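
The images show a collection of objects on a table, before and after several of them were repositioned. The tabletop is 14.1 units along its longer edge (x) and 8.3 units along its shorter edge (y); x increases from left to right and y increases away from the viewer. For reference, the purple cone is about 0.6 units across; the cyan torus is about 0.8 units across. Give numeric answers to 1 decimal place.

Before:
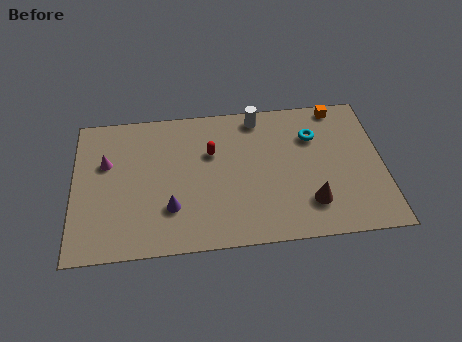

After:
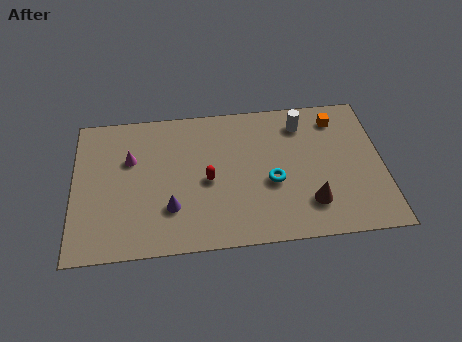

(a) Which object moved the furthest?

the cyan torus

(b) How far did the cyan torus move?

3.2

The cyan torus moved from about (11.0, 5.9) to (9.0, 3.4), a distance of √(2.0² + 2.5²) ≈ 3.2.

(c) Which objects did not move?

the purple cone and the brown cone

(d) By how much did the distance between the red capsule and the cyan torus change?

-1.8

They were about 4.7 units apart before and 2.9 after — 1.8 units closer together.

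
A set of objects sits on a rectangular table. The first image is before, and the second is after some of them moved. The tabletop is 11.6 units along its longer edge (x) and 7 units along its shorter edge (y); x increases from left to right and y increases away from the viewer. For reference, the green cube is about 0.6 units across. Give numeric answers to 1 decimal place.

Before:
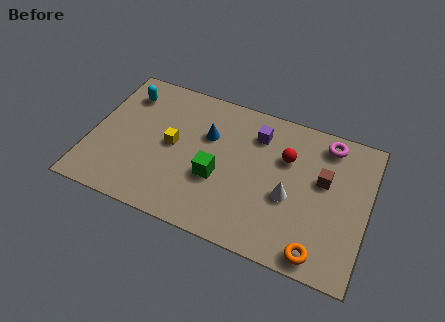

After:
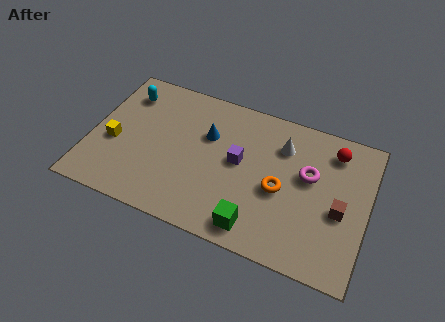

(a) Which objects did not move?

the cyan capsule and the blue cone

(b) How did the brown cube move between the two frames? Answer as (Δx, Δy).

(0.8, -1.2)

From the two frames, the brown cube sits at roughly (9.7, 4.2) before and (10.5, 3.0) after.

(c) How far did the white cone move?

2.4

From (8.4, 2.9) to (7.9, 5.2), the white cone covered √(0.5² + 2.3²) ≈ 2.4 units.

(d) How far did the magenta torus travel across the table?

1.9

The magenta torus moved from about (9.7, 6.0) to (9.1, 4.2), a distance of √(0.6² + 1.8²) ≈ 1.9.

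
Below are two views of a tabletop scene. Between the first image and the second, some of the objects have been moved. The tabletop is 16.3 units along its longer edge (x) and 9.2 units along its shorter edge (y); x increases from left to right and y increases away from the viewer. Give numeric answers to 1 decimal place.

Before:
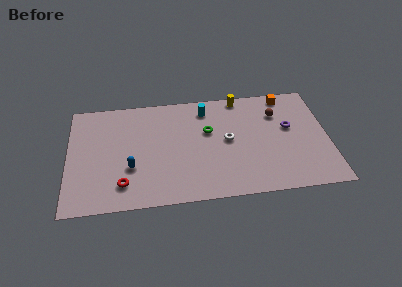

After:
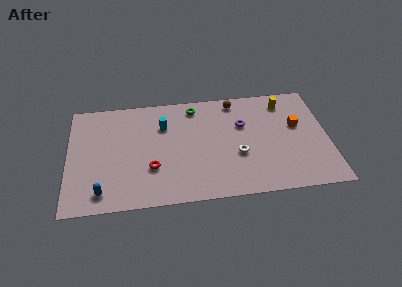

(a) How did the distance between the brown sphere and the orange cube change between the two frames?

+3.0

They were about 1.6 units apart before and 4.6 after — 3.0 units further apart.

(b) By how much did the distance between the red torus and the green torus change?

-1.0

The distance was about 6.6 in the first image and 5.6 in the second, so they moved 1.0 units closer together.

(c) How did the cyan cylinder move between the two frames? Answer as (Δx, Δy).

(-2.7, -1.1)

The cyan cylinder started near (8.7, 7.6) and ended near (6.0, 6.5).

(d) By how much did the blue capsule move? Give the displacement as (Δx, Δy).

(-1.8, -1.8)

From the two frames, the blue capsule sits at roughly (3.9, 3.2) before and (2.1, 1.4) after.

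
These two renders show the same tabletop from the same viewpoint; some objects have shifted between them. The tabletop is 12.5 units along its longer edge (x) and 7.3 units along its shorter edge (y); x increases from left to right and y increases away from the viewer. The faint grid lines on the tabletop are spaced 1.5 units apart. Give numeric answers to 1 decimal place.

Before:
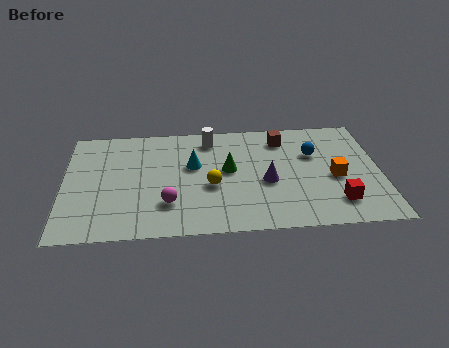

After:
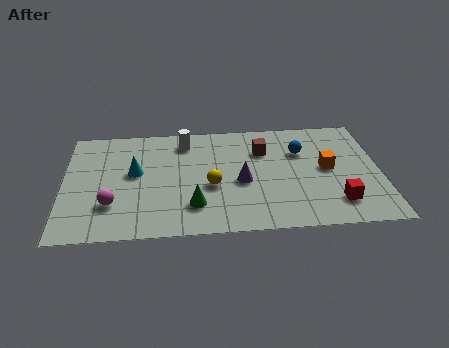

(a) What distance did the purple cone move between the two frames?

1.0

From (8.0, 3.1) to (7.0, 3.2), the purple cone covered √(1.0² + 0.1²) ≈ 1.0 units.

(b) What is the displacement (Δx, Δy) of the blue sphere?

(-0.5, 0.2)

From the two frames, the blue sphere sits at roughly (9.9, 4.8) before and (9.4, 5.0) after.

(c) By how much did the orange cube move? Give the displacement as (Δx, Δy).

(-0.3, 0.6)

The orange cube started near (10.7, 3.2) and ended near (10.4, 3.8).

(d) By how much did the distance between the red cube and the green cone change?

+0.8

The distance was about 4.8 in the first image and 5.6 in the second, so they moved 0.8 units further apart.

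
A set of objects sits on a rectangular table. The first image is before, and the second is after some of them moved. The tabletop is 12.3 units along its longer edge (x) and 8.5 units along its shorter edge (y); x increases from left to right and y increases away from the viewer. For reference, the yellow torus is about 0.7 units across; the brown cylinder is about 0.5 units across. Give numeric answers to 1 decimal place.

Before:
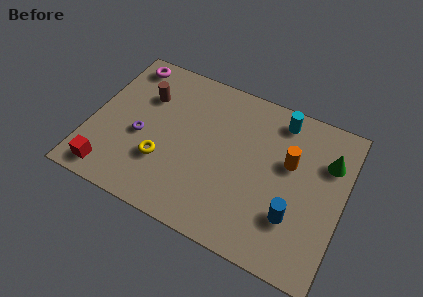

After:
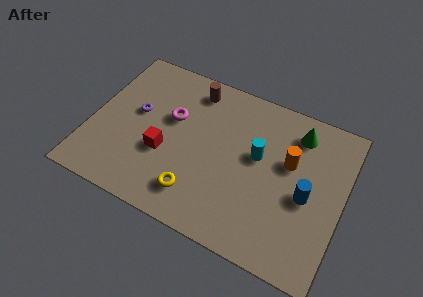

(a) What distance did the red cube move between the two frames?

3.2

The red cube moved from about (1.3, 1.1) to (3.7, 3.2), a distance of √(2.4² + 2.1²) ≈ 3.2.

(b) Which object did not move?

the orange cylinder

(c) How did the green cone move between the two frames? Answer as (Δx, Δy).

(-1.6, 0.9)

From the two frames, the green cone sits at roughly (11.4, 6.0) before and (9.8, 6.9) after.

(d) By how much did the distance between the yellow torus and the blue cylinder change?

-0.9

Before: roughly 6.4 units apart; after: 5.5. That's 0.9 units closer together.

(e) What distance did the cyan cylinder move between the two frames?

2.5

From (8.9, 7.3) to (8.1, 4.9), the cyan cylinder covered √(0.8² + 2.4²) ≈ 2.5 units.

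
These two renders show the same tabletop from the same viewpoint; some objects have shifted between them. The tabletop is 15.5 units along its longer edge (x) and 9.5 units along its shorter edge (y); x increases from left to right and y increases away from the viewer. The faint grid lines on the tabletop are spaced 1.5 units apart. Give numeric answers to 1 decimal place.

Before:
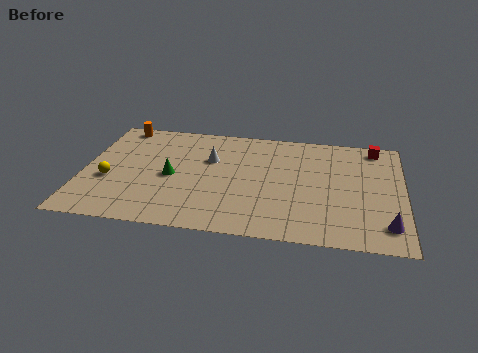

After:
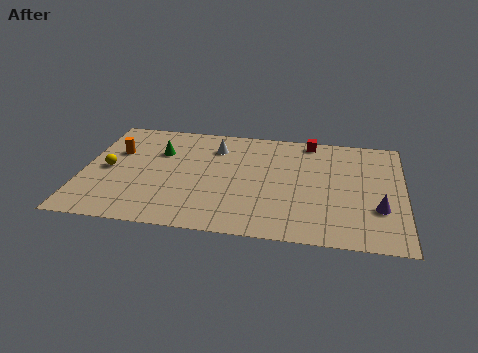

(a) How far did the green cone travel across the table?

2.2

The green cone was near (4.3, 4.4) before and (3.6, 6.5) after, so it travelled √(0.7² + 2.1²) ≈ 2.2 units.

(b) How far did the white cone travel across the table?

1.1

The white cone moved from about (6.1, 6.2) to (6.3, 7.3), a distance of √(0.2² + 1.1²) ≈ 1.1.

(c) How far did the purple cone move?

1.4

The purple cone was near (14.7, 1.8) before and (14.3, 3.1) after, so it travelled √(0.4² + 1.3²) ≈ 1.4 units.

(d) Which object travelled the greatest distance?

the red cube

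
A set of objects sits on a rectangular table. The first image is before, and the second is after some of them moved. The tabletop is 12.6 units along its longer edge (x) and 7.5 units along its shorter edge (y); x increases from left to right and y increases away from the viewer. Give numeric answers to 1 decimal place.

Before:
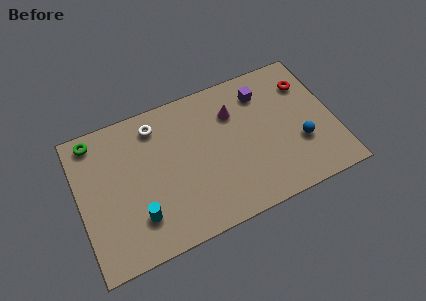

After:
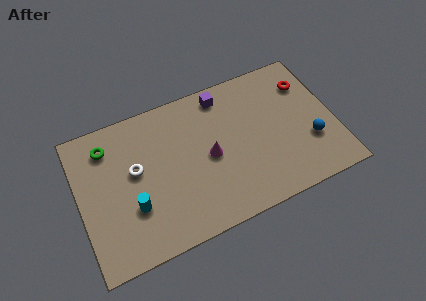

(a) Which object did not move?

the red torus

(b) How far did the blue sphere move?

0.5

The blue sphere moved from about (10.8, 2.6) to (11.3, 2.5), a distance of √(0.5² + 0.1²) ≈ 0.5.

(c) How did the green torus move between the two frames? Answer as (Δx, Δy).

(0.6, -0.6)

From the two frames, the green torus sits at roughly (1.0, 6.6) before and (1.6, 6.0) after.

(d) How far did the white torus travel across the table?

2.2

From (4.0, 6.2) to (2.8, 4.3), the white torus covered √(1.2² + 1.9²) ≈ 2.2 units.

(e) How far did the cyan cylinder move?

0.6

From (2.7, 1.9) to (2.5, 2.5), the cyan cylinder covered √(0.2² + 0.6²) ≈ 0.6 units.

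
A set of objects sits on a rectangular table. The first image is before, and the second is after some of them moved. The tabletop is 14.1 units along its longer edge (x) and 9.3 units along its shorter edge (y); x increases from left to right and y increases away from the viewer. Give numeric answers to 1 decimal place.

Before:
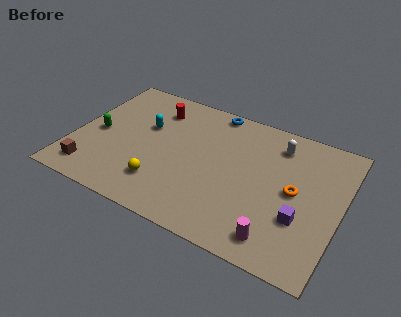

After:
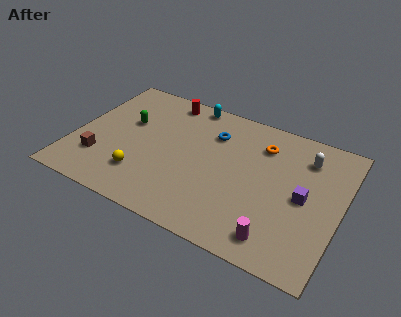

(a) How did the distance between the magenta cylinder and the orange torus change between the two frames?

+2.6

They were about 3.3 units apart before and 5.9 after — 2.6 units further apart.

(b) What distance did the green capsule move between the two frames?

2.0

The green capsule moved from about (1.2, 4.3) to (2.6, 5.7), a distance of √(1.4² + 1.4²) ≈ 2.0.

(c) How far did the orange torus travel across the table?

3.1

From (11.7, 4.7) to (9.7, 7.1), the orange torus covered √(2.0² + 2.4²) ≈ 3.1 units.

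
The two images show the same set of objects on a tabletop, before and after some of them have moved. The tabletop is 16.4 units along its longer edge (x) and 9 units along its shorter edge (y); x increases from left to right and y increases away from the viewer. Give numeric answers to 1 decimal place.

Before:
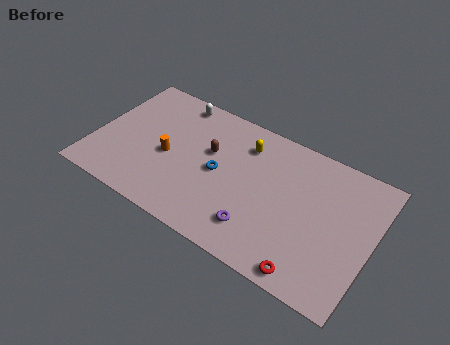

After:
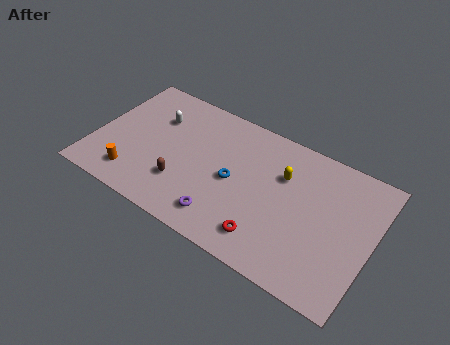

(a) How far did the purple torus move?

2.0

The purple torus moved from about (10.1, 2.0) to (8.1, 1.6), a distance of √(2.0² + 0.4²) ≈ 2.0.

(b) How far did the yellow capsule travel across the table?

2.6

The yellow capsule was near (8.6, 7.0) before and (11.0, 6.1) after, so it travelled √(2.4² + 0.9²) ≈ 2.6 units.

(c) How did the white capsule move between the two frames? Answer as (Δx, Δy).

(-0.9, -1.7)

The white capsule was at about (4.2, 8.0) and moved to about (3.3, 6.3).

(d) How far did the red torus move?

2.7

The red torus moved from about (13.3, 0.9) to (10.7, 1.7), a distance of √(2.6² + 0.8²) ≈ 2.7.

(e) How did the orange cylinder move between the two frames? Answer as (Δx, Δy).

(-1.7, -2.3)

The orange cylinder was at about (4.4, 4.0) and moved to about (2.7, 1.7).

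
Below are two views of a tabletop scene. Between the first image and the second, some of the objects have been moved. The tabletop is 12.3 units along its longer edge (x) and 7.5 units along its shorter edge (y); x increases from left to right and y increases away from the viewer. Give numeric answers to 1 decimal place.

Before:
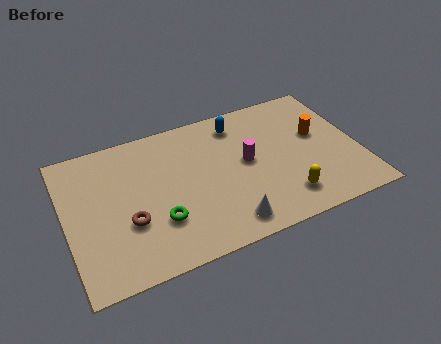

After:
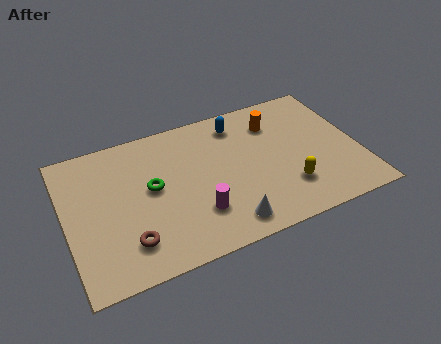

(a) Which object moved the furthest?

the magenta cylinder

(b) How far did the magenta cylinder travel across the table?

3.0

From (7.6, 4.0) to (5.3, 2.1), the magenta cylinder covered √(2.3² + 1.9²) ≈ 3.0 units.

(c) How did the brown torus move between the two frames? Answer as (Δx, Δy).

(-0.1, -1.0)

From the two frames, the brown torus sits at roughly (2.5, 2.7) before and (2.4, 1.7) after.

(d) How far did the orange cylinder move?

2.1

The orange cylinder was near (10.7, 4.4) before and (9.0, 5.7) after, so it travelled √(1.7² + 1.3²) ≈ 2.1 units.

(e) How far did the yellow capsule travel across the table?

0.5

The yellow capsule moved from about (8.9, 1.5) to (9.1, 2.0), a distance of √(0.2² + 0.5²) ≈ 0.5.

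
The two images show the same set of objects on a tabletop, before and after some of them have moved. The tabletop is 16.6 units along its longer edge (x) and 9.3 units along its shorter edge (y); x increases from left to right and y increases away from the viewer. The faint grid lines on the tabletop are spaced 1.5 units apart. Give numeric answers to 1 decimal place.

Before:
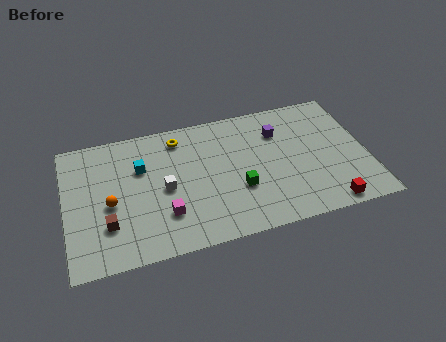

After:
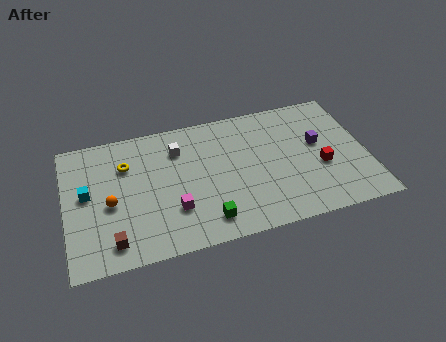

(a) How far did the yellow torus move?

3.2

From (6.4, 7.8) to (3.4, 6.6), the yellow torus covered √(3.0² + 1.2²) ≈ 3.2 units.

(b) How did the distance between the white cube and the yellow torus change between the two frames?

-0.6

They were about 3.5 units apart before and 2.9 after — 0.6 units closer together.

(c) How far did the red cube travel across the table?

2.8

From (14.1, 0.9) to (14.0, 3.7), the red cube covered √(0.1² + 2.8²) ≈ 2.8 units.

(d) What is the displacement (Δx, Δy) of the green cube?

(-1.9, -1.7)

From the two frames, the green cube sits at roughly (9.4, 3.3) before and (7.5, 1.6) after.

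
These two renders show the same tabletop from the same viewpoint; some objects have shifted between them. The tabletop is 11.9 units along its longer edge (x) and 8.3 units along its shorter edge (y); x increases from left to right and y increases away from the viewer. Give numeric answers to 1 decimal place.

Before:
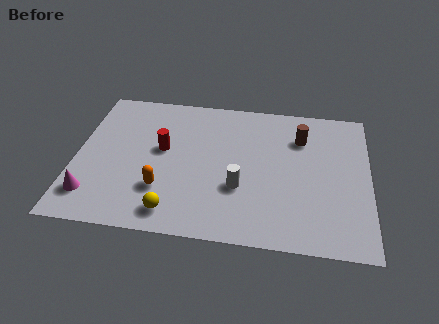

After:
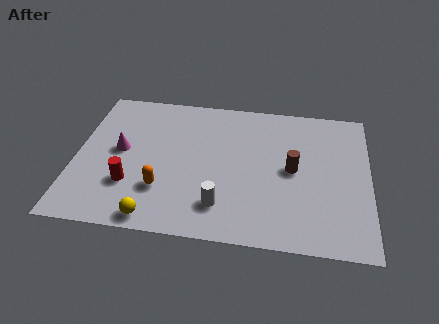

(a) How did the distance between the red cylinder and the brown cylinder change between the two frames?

+0.9

Before: roughly 5.8 units apart; after: 6.7. That's 0.9 units further apart.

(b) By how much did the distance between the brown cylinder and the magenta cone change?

-2.4

Before: roughly 9.4 units apart; after: 7.0. That's 2.4 units closer together.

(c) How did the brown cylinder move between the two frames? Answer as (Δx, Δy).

(-0.3, -1.9)

The brown cylinder was at about (9.1, 6.1) and moved to about (8.8, 4.2).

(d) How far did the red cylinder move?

2.5

The red cylinder moved from about (3.5, 4.7) to (2.3, 2.5), a distance of √(1.2² + 2.2²) ≈ 2.5.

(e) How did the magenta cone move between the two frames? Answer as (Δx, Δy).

(1.0, 2.7)

The magenta cone was at about (0.8, 1.7) and moved to about (1.8, 4.4).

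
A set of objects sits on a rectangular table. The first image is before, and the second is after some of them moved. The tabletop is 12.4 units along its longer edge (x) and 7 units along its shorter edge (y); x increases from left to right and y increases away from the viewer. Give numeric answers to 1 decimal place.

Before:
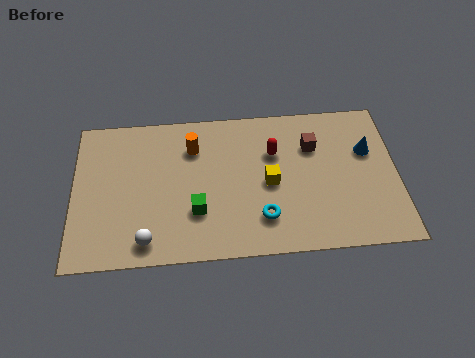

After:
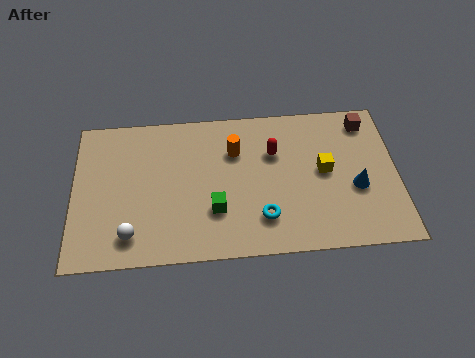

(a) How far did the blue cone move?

1.8

From (11.3, 4.5) to (10.8, 2.8), the blue cone covered √(0.5² + 1.7²) ≈ 1.8 units.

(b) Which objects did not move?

the red capsule and the cyan torus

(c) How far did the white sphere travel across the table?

0.7

The white sphere moved from about (2.8, 1.0) to (2.2, 1.3), a distance of √(0.6² + 0.3²) ≈ 0.7.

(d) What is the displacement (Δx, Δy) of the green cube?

(0.7, 0.0)

From the two frames, the green cube sits at roughly (4.7, 2.2) before and (5.4, 2.2) after.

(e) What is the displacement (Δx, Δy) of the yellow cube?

(2.1, 0.4)

The yellow cube started near (7.5, 3.3) and ended near (9.6, 3.7).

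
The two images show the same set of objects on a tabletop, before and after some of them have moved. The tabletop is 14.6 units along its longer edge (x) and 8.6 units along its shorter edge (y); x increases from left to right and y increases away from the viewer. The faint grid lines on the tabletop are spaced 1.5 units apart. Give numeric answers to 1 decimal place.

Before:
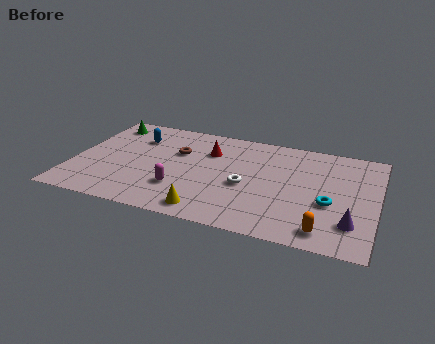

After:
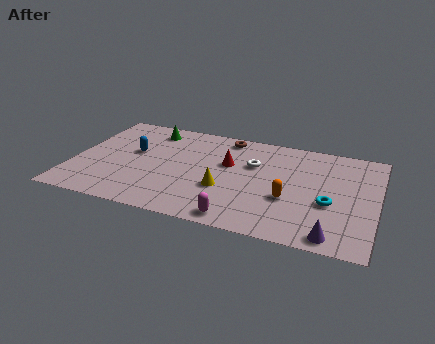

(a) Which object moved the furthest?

the magenta capsule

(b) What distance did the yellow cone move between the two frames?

2.1

The yellow cone was near (6.8, 1.1) before and (7.4, 3.1) after, so it travelled √(0.6² + 2.0²) ≈ 2.1 units.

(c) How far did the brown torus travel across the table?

3.0

The brown torus was near (4.9, 5.6) before and (7.1, 7.6) after, so it travelled √(2.2² + 2.0²) ≈ 3.0 units.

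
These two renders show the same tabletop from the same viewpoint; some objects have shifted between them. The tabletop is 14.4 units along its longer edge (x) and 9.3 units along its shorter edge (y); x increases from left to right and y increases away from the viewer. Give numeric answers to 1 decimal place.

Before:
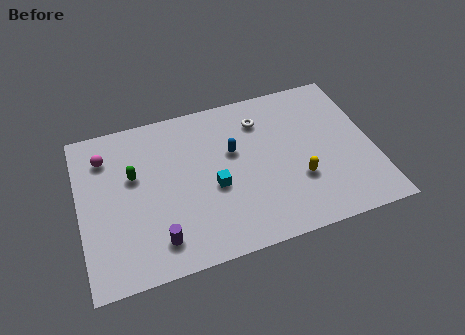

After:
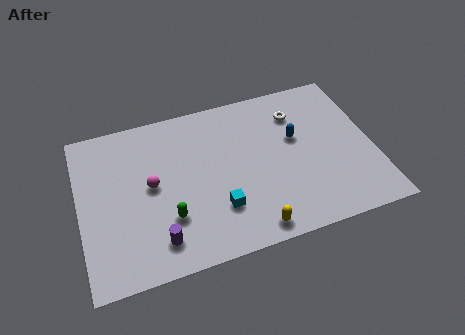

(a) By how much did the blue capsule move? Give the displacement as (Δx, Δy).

(3.1, -0.1)

The blue capsule started near (7.6, 5.7) and ended near (10.7, 5.6).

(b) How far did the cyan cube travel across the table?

1.3

The cyan cube moved from about (6.5, 3.9) to (6.6, 2.6), a distance of √(0.1² + 1.3²) ≈ 1.3.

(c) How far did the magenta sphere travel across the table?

3.1

From (1.4, 7.2) to (3.5, 4.9), the magenta sphere covered √(2.1² + 2.3²) ≈ 3.1 units.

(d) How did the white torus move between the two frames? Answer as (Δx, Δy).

(1.8, -0.1)

The white torus was at about (9.1, 7.2) and moved to about (10.9, 7.1).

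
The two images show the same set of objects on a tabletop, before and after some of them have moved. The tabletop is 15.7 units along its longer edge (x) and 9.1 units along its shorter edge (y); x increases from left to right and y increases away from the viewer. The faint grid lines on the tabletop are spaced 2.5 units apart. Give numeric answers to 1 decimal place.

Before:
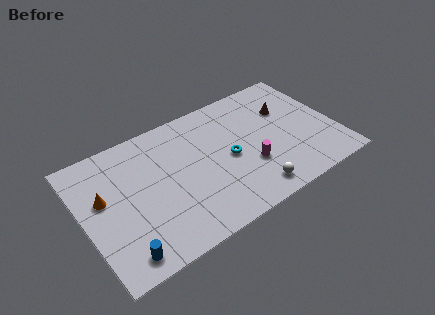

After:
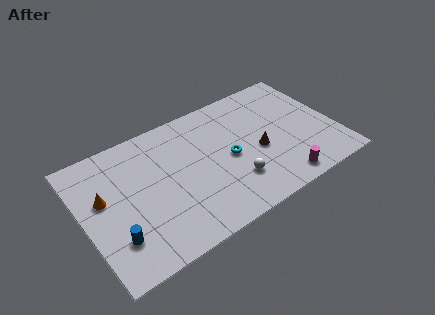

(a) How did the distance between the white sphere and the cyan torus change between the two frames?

-1.3

Before: roughly 3.1 units apart; after: 1.8. That's 1.3 units closer together.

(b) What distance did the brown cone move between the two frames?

3.1

The brown cone moved from about (13.0, 6.1) to (10.8, 3.9), a distance of √(2.2² + 2.2²) ≈ 3.1.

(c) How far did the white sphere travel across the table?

1.5

From (9.9, 1.3) to (9.0, 2.5), the white sphere covered √(0.9² + 1.2²) ≈ 1.5 units.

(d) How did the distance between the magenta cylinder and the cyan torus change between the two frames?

+2.6

The distance was about 1.6 in the first image and 4.2 in the second, so they moved 2.6 units further apart.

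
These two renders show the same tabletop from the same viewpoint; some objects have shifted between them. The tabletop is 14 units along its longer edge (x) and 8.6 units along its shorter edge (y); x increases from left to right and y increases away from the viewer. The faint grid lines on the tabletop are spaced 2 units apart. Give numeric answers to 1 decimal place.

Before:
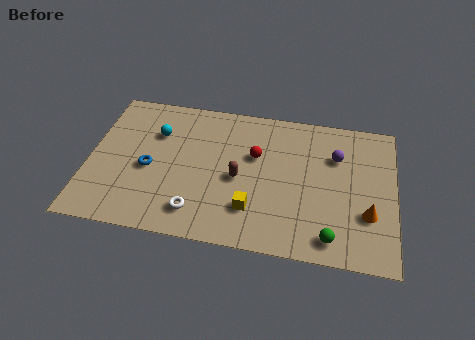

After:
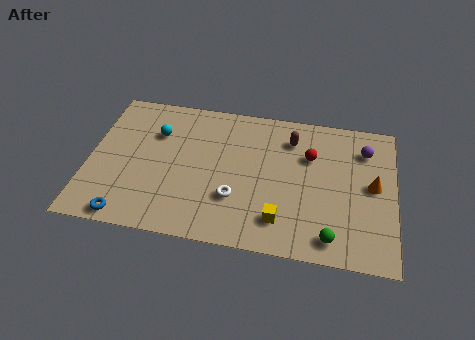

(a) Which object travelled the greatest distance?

the brown capsule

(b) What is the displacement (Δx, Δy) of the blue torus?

(-0.8, -3.0)

The blue torus started near (2.8, 3.8) and ended near (2.0, 0.8).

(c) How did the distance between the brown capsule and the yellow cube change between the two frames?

+3.1

The distance was about 1.8 in the first image and 4.9 in the second, so they moved 3.1 units further apart.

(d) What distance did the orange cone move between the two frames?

1.7

The orange cone was near (12.8, 2.8) before and (13.0, 4.5) after, so it travelled √(0.2² + 1.7²) ≈ 1.7 units.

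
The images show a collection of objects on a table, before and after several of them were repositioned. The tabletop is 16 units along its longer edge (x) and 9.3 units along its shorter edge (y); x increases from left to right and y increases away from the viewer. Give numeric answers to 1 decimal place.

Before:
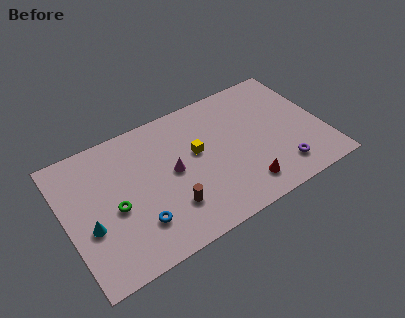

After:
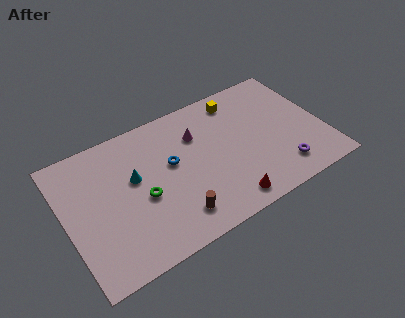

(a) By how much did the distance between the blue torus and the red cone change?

-1.5

They were about 6.5 units apart before and 5.0 after — 1.5 units closer together.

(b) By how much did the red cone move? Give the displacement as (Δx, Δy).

(-1.2, -0.5)

The red cone was at about (10.6, 1.7) and moved to about (9.4, 1.2).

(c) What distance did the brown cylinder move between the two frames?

0.7

From (6.1, 2.5) to (6.3, 1.8), the brown cylinder covered √(0.2² + 0.7²) ≈ 0.7 units.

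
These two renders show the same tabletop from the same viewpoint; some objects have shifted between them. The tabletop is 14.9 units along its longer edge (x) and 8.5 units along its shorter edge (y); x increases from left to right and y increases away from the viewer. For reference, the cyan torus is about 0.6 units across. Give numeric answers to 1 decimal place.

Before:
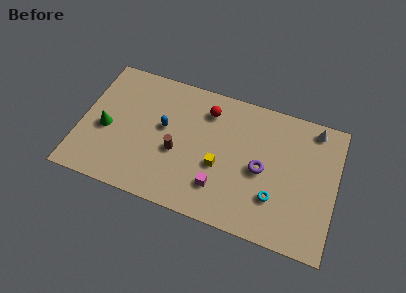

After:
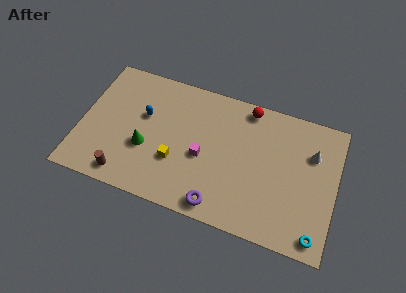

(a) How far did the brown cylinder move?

3.7

The brown cylinder was near (5.7, 3.5) before and (2.9, 1.1) after, so it travelled √(2.8² + 2.4²) ≈ 3.7 units.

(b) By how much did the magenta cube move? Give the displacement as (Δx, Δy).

(-1.1, 1.6)

From the two frames, the magenta cube sits at roughly (8.3, 2.1) before and (7.2, 3.7) after.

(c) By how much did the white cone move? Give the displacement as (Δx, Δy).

(0.0, -1.6)

From the two frames, the white cone sits at roughly (13.4, 7.5) before and (13.4, 5.9) after.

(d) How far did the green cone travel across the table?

2.5

The green cone moved from about (1.5, 3.7) to (3.9, 3.2), a distance of √(2.4² + 0.5²) ≈ 2.5.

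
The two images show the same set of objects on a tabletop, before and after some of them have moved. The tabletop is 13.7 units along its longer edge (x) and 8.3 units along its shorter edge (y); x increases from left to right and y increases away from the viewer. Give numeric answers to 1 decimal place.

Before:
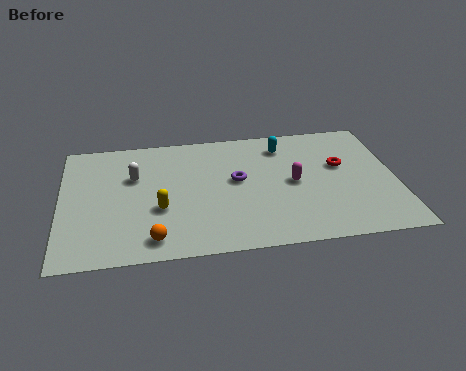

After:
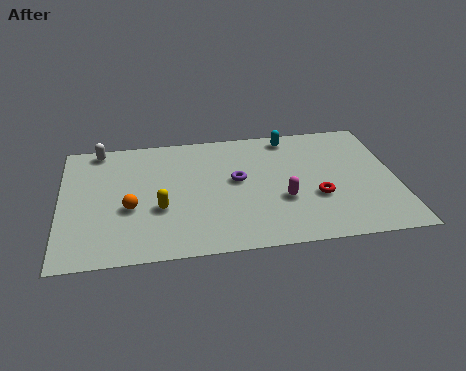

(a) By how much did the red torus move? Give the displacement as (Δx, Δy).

(-1.1, -2.0)

The red torus started near (11.5, 5.0) and ended near (10.4, 3.0).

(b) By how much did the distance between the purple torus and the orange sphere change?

-0.3

Before: roughly 4.9 units apart; after: 4.6. That's 0.3 units closer together.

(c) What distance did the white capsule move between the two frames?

2.5

From (3.0, 5.4) to (1.6, 7.5), the white capsule covered √(1.4² + 2.1²) ≈ 2.5 units.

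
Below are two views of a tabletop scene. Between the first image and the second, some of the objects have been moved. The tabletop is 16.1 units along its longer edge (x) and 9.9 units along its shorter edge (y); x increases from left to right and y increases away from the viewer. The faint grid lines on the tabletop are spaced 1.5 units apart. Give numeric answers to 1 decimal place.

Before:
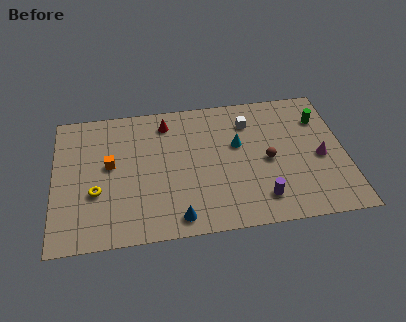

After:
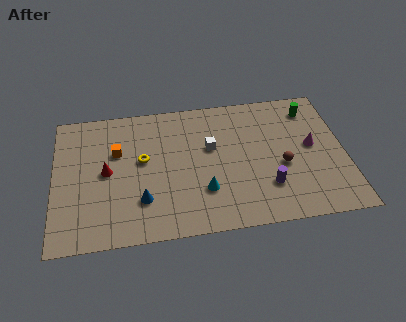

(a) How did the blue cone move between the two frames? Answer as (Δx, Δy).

(-1.9, 1.5)

The blue cone was at about (6.7, 1.2) and moved to about (4.8, 2.7).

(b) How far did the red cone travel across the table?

4.7

The red cone moved from about (6.3, 8.2) to (2.9, 5.0), a distance of √(3.4² + 3.2²) ≈ 4.7.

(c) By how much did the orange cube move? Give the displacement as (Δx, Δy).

(0.4, 0.9)

The orange cube started near (3.1, 5.5) and ended near (3.5, 6.4).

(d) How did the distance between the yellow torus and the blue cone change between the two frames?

-2.1

They were about 5.0 units apart before and 2.9 after — 2.1 units closer together.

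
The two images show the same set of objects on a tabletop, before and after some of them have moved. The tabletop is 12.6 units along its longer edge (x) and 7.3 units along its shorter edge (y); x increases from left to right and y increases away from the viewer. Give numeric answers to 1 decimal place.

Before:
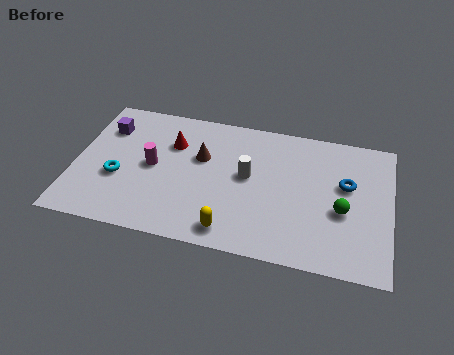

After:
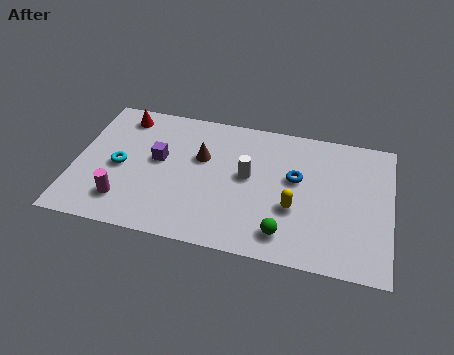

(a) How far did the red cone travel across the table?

2.4

From (3.8, 5.1) to (1.7, 6.2), the red cone covered √(2.1² + 1.1²) ≈ 2.4 units.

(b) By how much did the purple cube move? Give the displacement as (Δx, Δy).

(2.2, -1.3)

The purple cube was at about (1.1, 5.4) and moved to about (3.3, 4.1).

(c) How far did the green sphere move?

2.8

The green sphere moved from about (10.7, 3.0) to (8.5, 1.3), a distance of √(2.2² + 1.7²) ≈ 2.8.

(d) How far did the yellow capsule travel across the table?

2.9

The yellow capsule moved from about (6.4, 1.0) to (8.8, 2.7), a distance of √(2.4² + 1.7²) ≈ 2.9.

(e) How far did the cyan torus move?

0.6

The cyan torus moved from about (1.8, 2.8) to (1.8, 3.4), a distance of √(0.0² + 0.6²) ≈ 0.6.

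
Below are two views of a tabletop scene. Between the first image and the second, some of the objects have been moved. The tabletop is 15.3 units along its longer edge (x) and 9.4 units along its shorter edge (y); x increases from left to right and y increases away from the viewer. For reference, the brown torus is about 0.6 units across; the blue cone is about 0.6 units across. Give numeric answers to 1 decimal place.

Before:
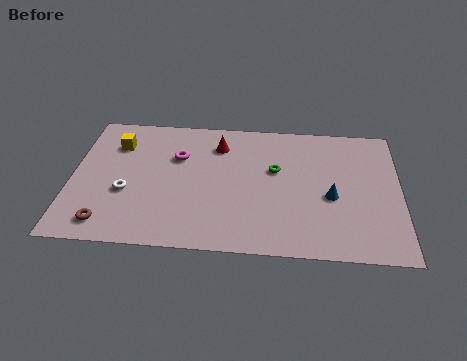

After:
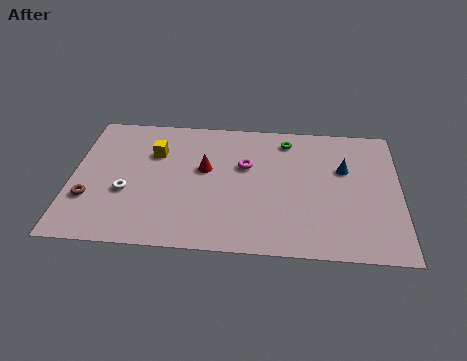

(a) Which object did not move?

the white torus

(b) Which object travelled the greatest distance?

the magenta torus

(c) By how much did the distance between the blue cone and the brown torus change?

+1.6

They were about 10.6 units apart before and 12.2 after — 1.6 units further apart.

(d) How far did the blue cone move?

2.1

From (12.1, 4.0) to (12.7, 6.0), the blue cone covered √(0.6² + 2.0²) ≈ 2.1 units.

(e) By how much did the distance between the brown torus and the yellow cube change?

-1.1

Before: roughly 5.6 units apart; after: 4.5. That's 1.1 units closer together.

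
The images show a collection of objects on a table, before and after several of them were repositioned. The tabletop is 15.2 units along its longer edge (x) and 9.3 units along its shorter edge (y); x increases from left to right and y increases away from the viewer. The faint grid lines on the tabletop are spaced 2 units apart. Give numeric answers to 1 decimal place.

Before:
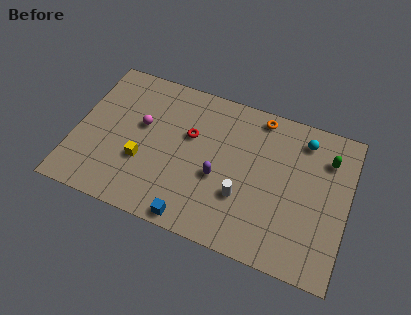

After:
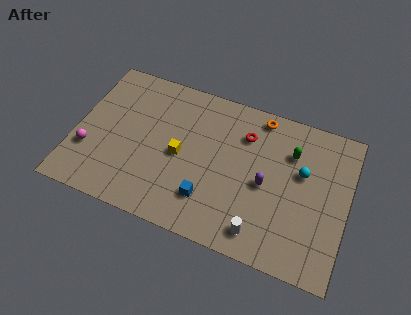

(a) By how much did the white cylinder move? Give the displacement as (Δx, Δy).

(1.2, -1.7)

The white cylinder started near (9.5, 3.1) and ended near (10.7, 1.4).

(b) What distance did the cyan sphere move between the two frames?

2.0

The cyan sphere moved from about (12.5, 7.7) to (12.6, 5.7), a distance of √(0.1² + 2.0²) ≈ 2.0.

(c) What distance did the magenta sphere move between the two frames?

3.7

The magenta sphere moved from about (3.6, 5.5) to (0.9, 3.0), a distance of √(2.7² + 2.5²) ≈ 3.7.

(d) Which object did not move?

the orange torus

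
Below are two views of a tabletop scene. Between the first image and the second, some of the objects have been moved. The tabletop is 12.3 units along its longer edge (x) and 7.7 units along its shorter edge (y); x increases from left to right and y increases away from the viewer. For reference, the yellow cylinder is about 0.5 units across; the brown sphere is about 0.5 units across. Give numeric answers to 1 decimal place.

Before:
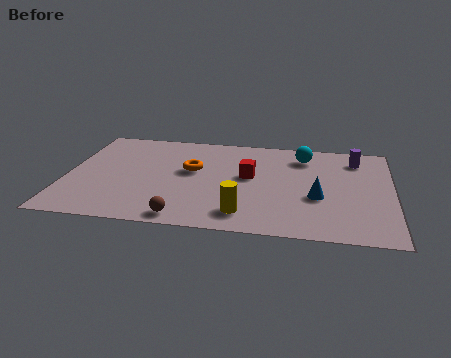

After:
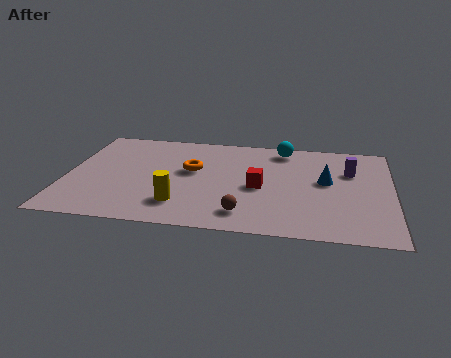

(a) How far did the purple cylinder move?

1.0

The purple cylinder moved from about (10.9, 6.2) to (10.7, 5.2), a distance of √(0.2² + 1.0²) ≈ 1.0.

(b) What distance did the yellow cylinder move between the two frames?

2.4

From (6.8, 1.4) to (4.4, 1.8), the yellow cylinder covered √(2.4² + 0.4²) ≈ 2.4 units.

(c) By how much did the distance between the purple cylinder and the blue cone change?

-2.2

The distance was about 3.5 in the first image and 1.3 in the second, so they moved 2.2 units closer together.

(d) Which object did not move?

the orange torus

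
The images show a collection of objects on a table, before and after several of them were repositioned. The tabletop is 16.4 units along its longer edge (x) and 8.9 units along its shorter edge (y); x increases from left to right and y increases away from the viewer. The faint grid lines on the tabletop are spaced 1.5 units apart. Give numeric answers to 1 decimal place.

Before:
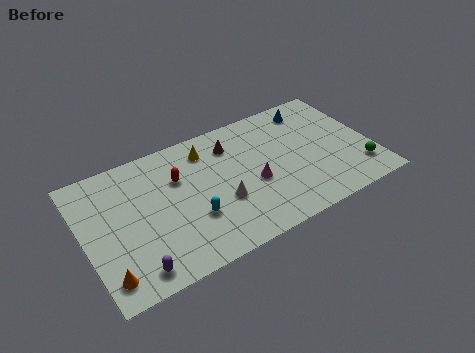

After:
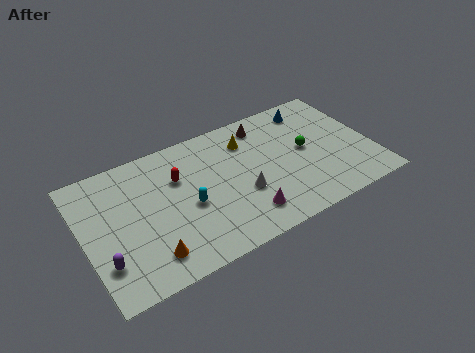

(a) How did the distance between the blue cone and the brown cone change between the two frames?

-2.0

They were about 4.8 units apart before and 2.8 after — 2.0 units closer together.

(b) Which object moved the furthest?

the green sphere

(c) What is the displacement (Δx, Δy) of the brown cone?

(2.0, 0.6)

From the two frames, the brown cone sits at roughly (8.7, 6.9) before and (10.7, 7.5) after.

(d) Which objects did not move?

the red capsule and the blue cone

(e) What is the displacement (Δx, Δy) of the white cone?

(1.2, 0.0)

The white cone was at about (7.6, 3.3) and moved to about (8.8, 3.3).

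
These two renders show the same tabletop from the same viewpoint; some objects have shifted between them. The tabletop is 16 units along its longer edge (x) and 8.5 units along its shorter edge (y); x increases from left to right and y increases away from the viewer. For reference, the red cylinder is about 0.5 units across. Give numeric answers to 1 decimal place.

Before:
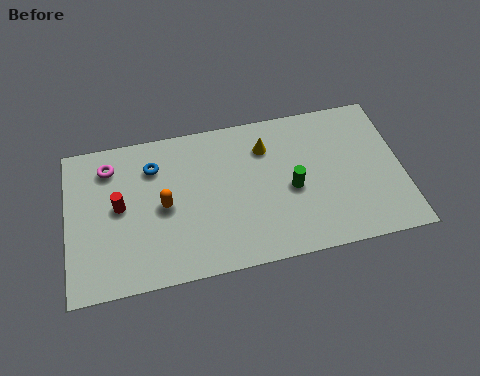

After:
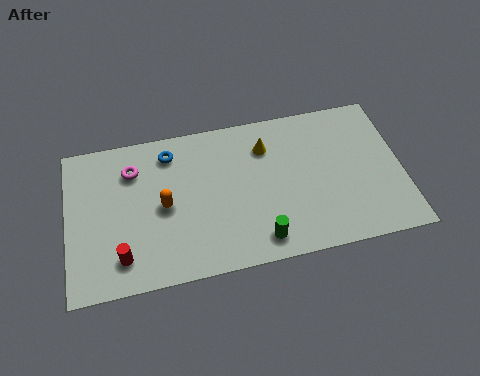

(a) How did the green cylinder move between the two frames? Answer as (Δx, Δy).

(-1.7, -2.5)

The green cylinder started near (10.7, 3.8) and ended near (9.0, 1.3).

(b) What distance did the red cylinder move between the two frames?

2.8

The red cylinder moved from about (2.5, 4.5) to (2.5, 1.7), a distance of √(0.0² + 2.8²) ≈ 2.8.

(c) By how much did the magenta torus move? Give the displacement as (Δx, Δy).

(1.1, -0.4)

The magenta torus started near (2.1, 6.8) and ended near (3.2, 6.4).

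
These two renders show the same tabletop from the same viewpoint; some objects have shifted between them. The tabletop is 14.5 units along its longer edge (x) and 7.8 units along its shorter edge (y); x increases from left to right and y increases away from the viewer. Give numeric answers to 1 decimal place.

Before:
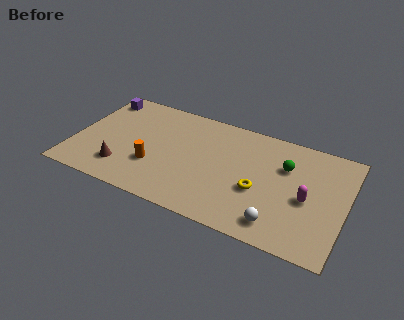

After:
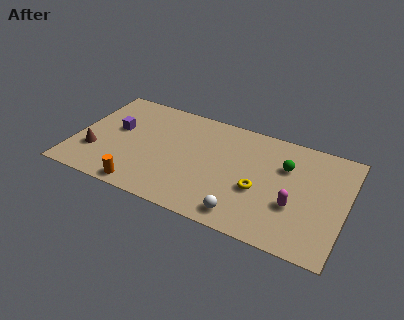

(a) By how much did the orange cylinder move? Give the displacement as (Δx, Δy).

(-0.4, -1.8)

The orange cylinder started near (4.4, 2.6) and ended near (4.0, 0.8).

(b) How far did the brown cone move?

1.7

The brown cone was near (2.8, 1.8) before and (1.2, 2.4) after, so it travelled √(1.6² + 0.6²) ≈ 1.7 units.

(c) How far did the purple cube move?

2.4

From (0.9, 6.6) to (2.1, 4.5), the purple cube covered √(1.2² + 2.1²) ≈ 2.4 units.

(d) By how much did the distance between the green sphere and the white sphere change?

+0.6

They were about 4.0 units apart before and 4.6 after — 0.6 units further apart.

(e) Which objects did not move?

the green sphere and the yellow torus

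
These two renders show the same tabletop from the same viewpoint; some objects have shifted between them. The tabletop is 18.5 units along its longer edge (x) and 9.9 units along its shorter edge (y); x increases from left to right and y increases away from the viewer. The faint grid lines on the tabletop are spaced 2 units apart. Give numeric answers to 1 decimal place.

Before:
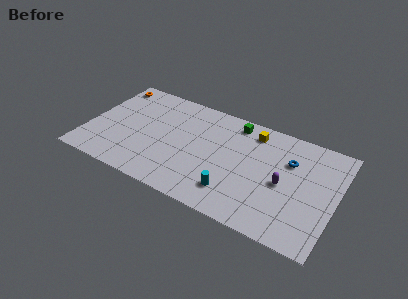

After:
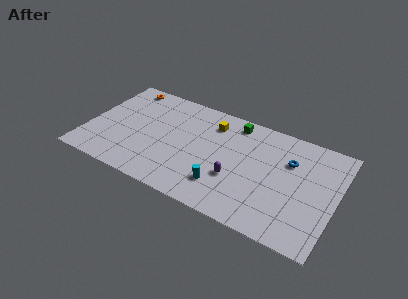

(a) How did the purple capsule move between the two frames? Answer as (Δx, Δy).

(-3.4, -1.1)

From the two frames, the purple capsule sits at roughly (14.7, 4.6) before and (11.3, 3.5) after.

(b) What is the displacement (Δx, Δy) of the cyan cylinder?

(-0.8, 0.2)

The cyan cylinder was at about (11.3, 2.2) and moved to about (10.5, 2.4).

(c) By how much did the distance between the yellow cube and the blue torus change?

+2.7

The distance was about 3.3 in the first image and 6.0 in the second, so they moved 2.7 units further apart.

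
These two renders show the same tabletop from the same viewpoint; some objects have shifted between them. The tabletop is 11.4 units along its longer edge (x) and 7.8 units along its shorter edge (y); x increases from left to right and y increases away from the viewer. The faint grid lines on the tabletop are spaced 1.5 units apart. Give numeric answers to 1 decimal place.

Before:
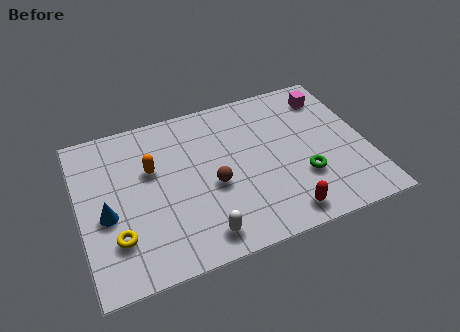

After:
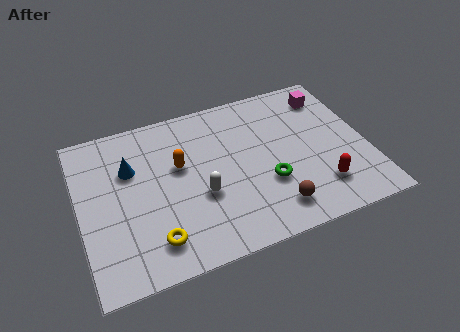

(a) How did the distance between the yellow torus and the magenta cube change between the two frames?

-0.9

Before: roughly 9.8 units apart; after: 8.9. That's 0.9 units closer together.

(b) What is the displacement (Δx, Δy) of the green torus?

(-1.4, 0.2)

The green torus started near (8.7, 2.5) and ended near (7.3, 2.7).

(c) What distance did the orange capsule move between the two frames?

1.1

The orange capsule moved from about (2.9, 4.9) to (4.0, 4.7), a distance of √(1.1² + 0.2²) ≈ 1.1.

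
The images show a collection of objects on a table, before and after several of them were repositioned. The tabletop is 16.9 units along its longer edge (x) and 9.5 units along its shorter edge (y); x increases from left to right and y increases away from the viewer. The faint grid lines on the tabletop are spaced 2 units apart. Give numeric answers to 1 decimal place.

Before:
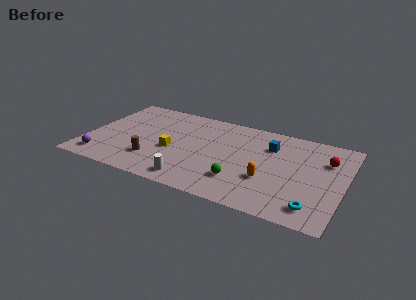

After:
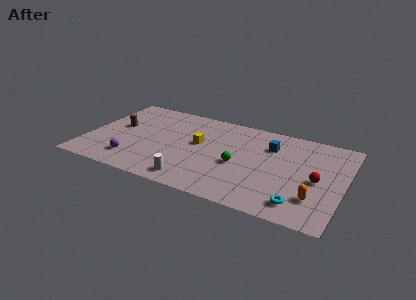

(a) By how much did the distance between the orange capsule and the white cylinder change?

+2.8

The distance was about 5.1 in the first image and 7.9 in the second, so they moved 2.8 units further apart.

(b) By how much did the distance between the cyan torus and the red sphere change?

-2.2

The distance was about 5.1 in the first image and 2.9 in the second, so they moved 2.2 units closer together.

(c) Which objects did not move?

the blue cube and the white cylinder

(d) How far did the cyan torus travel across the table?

0.9

The cyan torus moved from about (15.2, 1.6) to (14.3, 1.6), a distance of √(0.9² + 0.0²) ≈ 0.9.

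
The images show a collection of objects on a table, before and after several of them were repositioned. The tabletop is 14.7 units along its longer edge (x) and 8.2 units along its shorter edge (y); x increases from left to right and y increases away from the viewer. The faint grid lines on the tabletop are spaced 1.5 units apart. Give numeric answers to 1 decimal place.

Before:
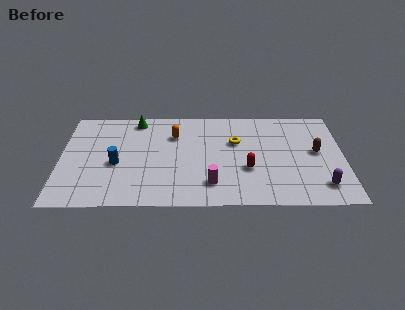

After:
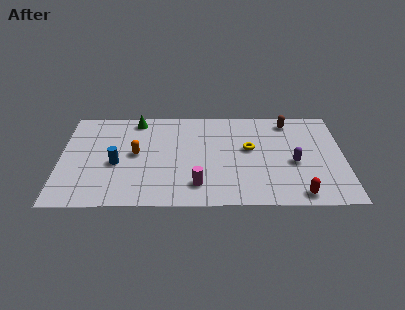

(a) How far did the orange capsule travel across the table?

2.6

From (5.9, 5.9) to (3.9, 4.3), the orange capsule covered √(2.0² + 1.6²) ≈ 2.6 units.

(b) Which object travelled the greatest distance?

the red capsule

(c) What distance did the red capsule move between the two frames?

3.3

From (9.7, 3.0) to (12.3, 0.9), the red capsule covered √(2.6² + 2.1²) ≈ 3.3 units.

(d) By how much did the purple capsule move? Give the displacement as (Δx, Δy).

(-1.4, 1.9)

The purple capsule was at about (13.5, 1.6) and moved to about (12.1, 3.5).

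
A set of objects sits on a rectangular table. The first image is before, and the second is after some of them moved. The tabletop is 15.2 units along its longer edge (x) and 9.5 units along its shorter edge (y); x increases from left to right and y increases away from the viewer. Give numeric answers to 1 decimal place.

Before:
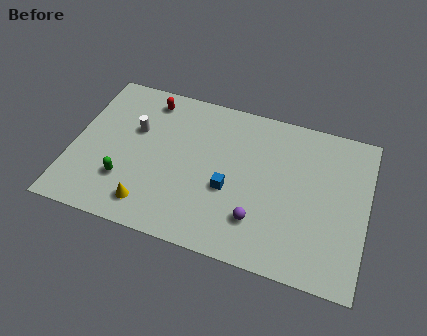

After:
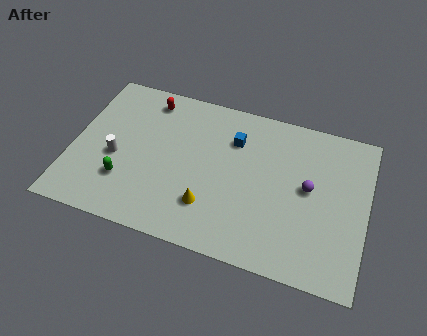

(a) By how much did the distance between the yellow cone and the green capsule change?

+2.6

Before: roughly 1.8 units apart; after: 4.4. That's 2.6 units further apart.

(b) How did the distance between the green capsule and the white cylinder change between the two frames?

-1.9

The distance was about 3.3 in the first image and 1.4 in the second, so they moved 1.9 units closer together.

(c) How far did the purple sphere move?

3.6

The purple sphere moved from about (9.8, 2.4) to (12.2, 5.1), a distance of √(2.4² + 2.7²) ≈ 3.6.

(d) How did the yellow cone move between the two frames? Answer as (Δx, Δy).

(3.0, 0.9)

The yellow cone was at about (4.3, 1.6) and moved to about (7.3, 2.5).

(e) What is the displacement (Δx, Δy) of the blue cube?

(0.0, 3.1)

From the two frames, the blue cube sits at roughly (8.2, 3.8) before and (8.2, 6.9) after.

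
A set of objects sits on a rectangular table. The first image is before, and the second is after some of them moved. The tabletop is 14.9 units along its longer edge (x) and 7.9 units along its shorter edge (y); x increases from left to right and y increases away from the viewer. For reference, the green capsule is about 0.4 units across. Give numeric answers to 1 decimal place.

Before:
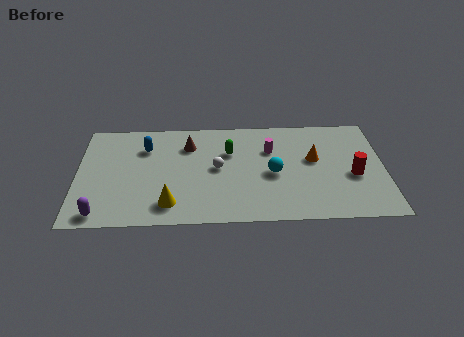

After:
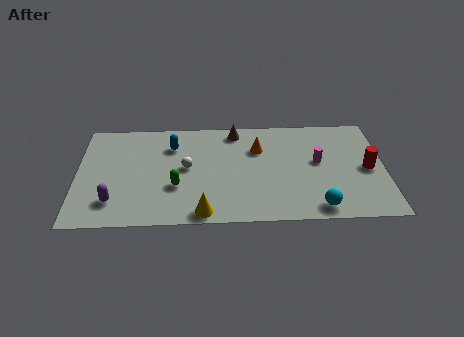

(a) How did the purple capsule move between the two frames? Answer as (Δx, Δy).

(0.6, 0.9)

From the two frames, the purple capsule sits at roughly (1.2, 0.9) before and (1.8, 1.8) after.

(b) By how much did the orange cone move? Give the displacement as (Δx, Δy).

(-2.7, 0.9)

From the two frames, the orange cone sits at roughly (11.5, 4.6) before and (8.8, 5.5) after.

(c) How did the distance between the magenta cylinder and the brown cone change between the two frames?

+0.7

Before: roughly 4.0 units apart; after: 4.7. That's 0.7 units further apart.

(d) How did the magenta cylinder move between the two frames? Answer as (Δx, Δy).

(2.3, -1.0)

The magenta cylinder started near (9.4, 5.4) and ended near (11.7, 4.4).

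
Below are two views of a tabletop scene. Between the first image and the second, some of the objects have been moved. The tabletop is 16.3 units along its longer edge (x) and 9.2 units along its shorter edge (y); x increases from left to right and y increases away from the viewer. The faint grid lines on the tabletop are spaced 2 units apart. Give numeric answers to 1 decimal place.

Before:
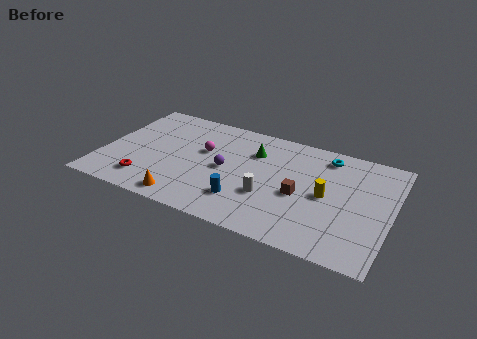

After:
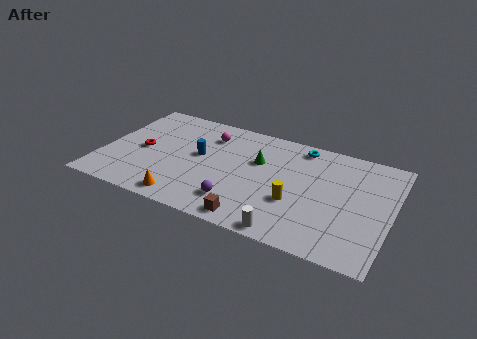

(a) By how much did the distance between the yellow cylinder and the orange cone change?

-1.9

The distance was about 8.3 in the first image and 6.4 in the second, so they moved 1.9 units closer together.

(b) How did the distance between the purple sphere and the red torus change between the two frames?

+1.3

The distance was about 5.0 in the first image and 6.3 in the second, so they moved 1.3 units further apart.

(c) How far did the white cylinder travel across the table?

2.8

The white cylinder was near (9.6, 3.2) before and (11.0, 0.8) after, so it travelled √(1.4² + 2.4²) ≈ 2.8 units.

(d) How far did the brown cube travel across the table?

3.8

From (11.3, 4.0) to (9.0, 1.0), the brown cube covered √(2.3² + 3.0²) ≈ 3.8 units.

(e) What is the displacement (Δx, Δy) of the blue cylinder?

(-2.9, 2.8)

From the two frames, the blue cylinder sits at roughly (8.3, 2.3) before and (5.4, 5.1) after.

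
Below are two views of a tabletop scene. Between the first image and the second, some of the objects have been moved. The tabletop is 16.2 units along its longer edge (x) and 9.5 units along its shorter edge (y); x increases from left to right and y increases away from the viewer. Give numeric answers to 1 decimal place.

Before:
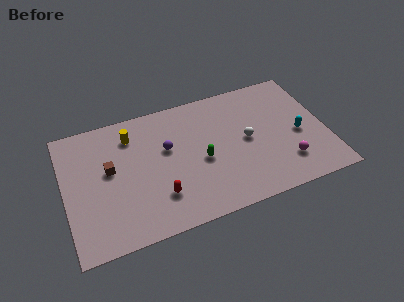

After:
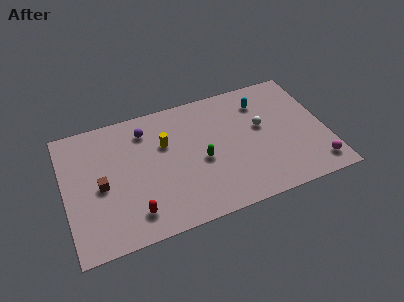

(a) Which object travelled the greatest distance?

the cyan capsule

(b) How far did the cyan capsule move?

3.8

From (14.5, 4.2) to (12.5, 7.4), the cyan capsule covered √(2.0² + 3.2²) ≈ 3.8 units.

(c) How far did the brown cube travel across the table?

1.2

From (2.8, 5.4) to (2.2, 4.4), the brown cube covered √(0.6² + 1.0²) ≈ 1.2 units.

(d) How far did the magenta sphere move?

2.0

The magenta sphere was near (13.5, 2.3) before and (15.3, 1.5) after, so it travelled √(1.8² + 0.8²) ≈ 2.0 units.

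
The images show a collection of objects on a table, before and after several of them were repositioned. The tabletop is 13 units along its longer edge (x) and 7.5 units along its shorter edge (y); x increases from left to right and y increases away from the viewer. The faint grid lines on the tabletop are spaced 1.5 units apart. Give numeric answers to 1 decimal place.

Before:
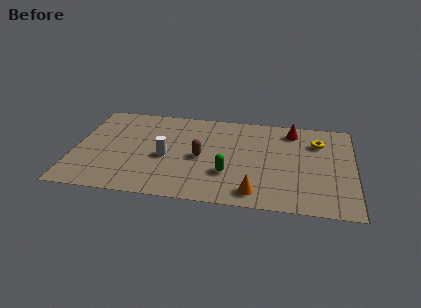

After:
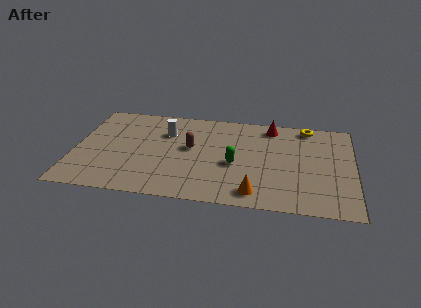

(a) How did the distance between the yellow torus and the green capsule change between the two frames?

-0.3

The distance was about 5.1 in the first image and 4.8 in the second, so they moved 0.3 units closer together.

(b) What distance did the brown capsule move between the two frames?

0.9

The brown capsule was near (5.9, 3.5) before and (5.4, 4.2) after, so it travelled √(0.5² + 0.7²) ≈ 0.9 units.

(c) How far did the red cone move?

1.0

From (10.1, 6.3) to (9.1, 6.5), the red cone covered √(1.0² + 0.2²) ≈ 1.0 units.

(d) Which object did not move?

the orange cone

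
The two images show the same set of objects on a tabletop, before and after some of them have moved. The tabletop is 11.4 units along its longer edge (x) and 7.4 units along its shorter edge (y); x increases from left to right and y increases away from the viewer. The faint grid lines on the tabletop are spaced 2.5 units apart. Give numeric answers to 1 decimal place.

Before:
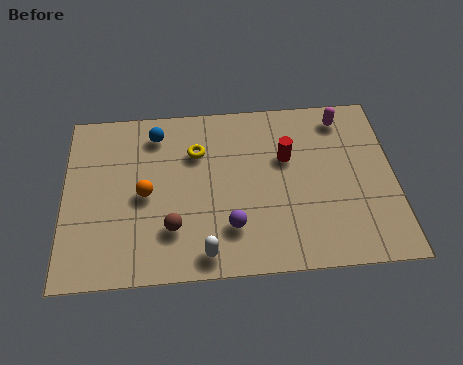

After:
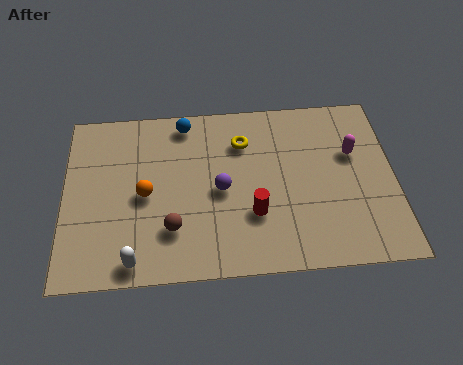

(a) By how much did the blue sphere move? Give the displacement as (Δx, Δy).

(1.0, 0.4)

The blue sphere started near (3.2, 6.1) and ended near (4.2, 6.5).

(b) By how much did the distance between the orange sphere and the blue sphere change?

+0.7

The distance was about 2.6 in the first image and 3.3 in the second, so they moved 0.7 units further apart.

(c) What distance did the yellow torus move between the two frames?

1.6

The yellow torus was near (4.6, 5.2) before and (6.2, 5.5) after, so it travelled √(1.6² + 0.3²) ≈ 1.6 units.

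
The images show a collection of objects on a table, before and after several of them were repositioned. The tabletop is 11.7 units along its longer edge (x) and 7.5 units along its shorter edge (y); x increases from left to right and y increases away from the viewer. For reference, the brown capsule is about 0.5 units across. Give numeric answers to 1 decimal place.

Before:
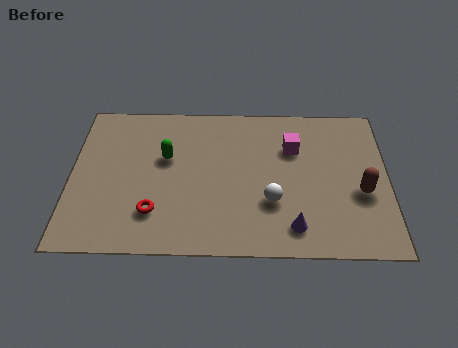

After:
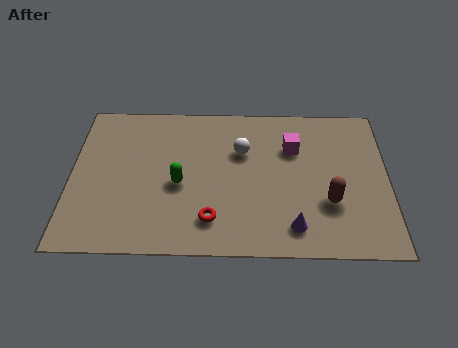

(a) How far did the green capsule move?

1.4

The green capsule was near (3.5, 4.6) before and (4.0, 3.3) after, so it travelled √(0.5² + 1.3²) ≈ 1.4 units.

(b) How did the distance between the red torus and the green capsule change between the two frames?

-0.6

The distance was about 2.7 in the first image and 2.1 in the second, so they moved 0.6 units closer together.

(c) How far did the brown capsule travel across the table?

1.3

The brown capsule was near (10.7, 3.0) before and (9.5, 2.5) after, so it travelled √(1.2² + 0.5²) ≈ 1.3 units.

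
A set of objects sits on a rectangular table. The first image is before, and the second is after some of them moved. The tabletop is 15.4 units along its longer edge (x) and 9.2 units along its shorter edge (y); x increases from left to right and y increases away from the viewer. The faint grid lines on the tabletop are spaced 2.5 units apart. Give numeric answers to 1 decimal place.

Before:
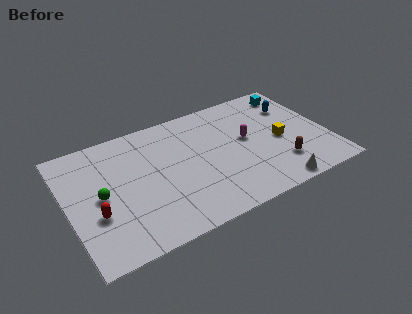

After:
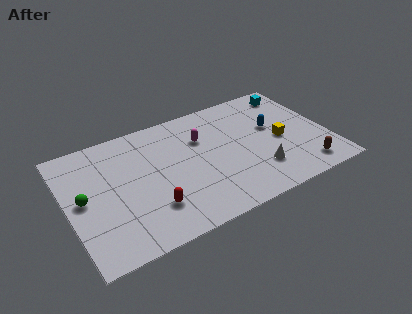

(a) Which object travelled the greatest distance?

the red capsule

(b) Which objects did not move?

the yellow cube and the cyan cube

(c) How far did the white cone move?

1.7

The white cone was near (11.7, 0.8) before and (11.0, 2.4) after, so it travelled √(0.7² + 1.6²) ≈ 1.7 units.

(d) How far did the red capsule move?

3.2

The red capsule moved from about (1.5, 3.3) to (4.6, 2.4), a distance of √(3.1² + 0.9²) ≈ 3.2.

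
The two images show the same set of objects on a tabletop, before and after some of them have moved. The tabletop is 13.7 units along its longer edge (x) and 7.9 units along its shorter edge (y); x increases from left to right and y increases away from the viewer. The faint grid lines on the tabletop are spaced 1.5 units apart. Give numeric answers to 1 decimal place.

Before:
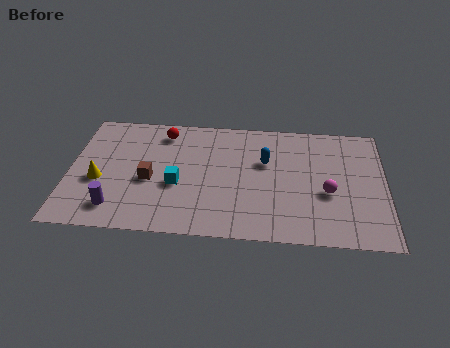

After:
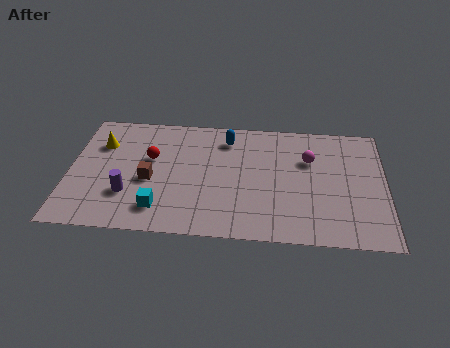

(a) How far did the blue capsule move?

2.2

The blue capsule was near (8.5, 5.0) before and (6.8, 6.4) after, so it travelled √(1.7² + 1.4²) ≈ 2.2 units.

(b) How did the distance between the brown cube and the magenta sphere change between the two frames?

-0.5

The distance was about 7.7 in the first image and 7.2 in the second, so they moved 0.5 units closer together.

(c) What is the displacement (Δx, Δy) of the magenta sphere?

(-0.8, 2.1)

From the two frames, the magenta sphere sits at roughly (11.2, 3.2) before and (10.4, 5.3) after.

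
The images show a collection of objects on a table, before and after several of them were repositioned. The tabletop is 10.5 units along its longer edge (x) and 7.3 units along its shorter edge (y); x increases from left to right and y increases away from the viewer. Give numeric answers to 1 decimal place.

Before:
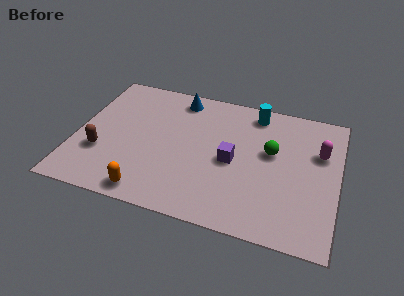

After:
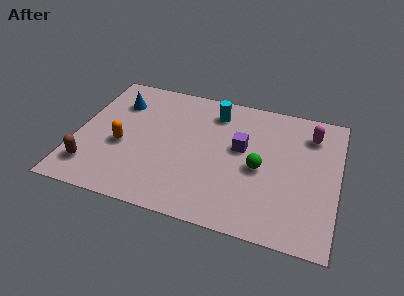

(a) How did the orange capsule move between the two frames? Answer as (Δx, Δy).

(-1.3, 2.2)

From the two frames, the orange capsule sits at roughly (3.2, 0.8) before and (1.9, 3.0) after.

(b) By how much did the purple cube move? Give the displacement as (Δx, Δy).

(0.3, 0.8)

The purple cube started near (6.3, 3.4) and ended near (6.6, 4.2).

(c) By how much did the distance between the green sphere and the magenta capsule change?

+1.1

The distance was about 2.0 in the first image and 3.1 in the second, so they moved 1.1 units further apart.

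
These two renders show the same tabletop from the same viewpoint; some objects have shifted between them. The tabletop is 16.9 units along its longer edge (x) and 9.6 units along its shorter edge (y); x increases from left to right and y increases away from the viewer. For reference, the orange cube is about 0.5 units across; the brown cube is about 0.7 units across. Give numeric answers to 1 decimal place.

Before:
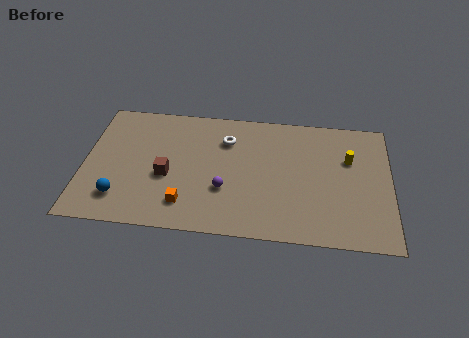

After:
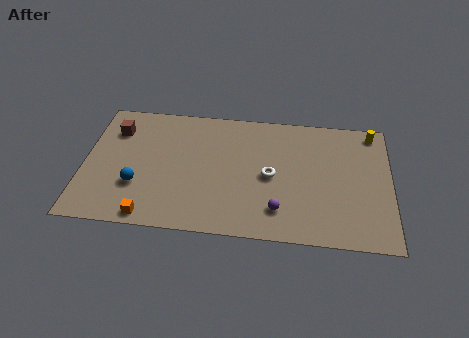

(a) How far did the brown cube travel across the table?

4.4

From (4.6, 4.0) to (1.6, 7.2), the brown cube covered √(3.0² + 3.2²) ≈ 4.4 units.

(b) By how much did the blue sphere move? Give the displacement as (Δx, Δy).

(0.9, 1.0)

From the two frames, the blue sphere sits at roughly (2.1, 2.1) before and (3.0, 3.1) after.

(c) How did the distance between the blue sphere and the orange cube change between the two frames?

-1.3

The distance was about 3.6 in the first image and 2.3 in the second, so they moved 1.3 units closer together.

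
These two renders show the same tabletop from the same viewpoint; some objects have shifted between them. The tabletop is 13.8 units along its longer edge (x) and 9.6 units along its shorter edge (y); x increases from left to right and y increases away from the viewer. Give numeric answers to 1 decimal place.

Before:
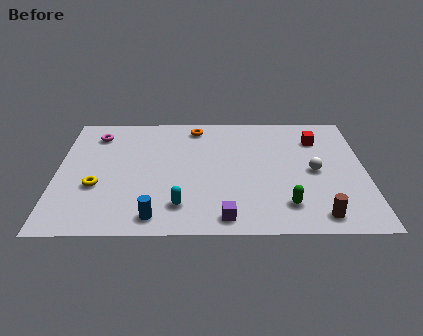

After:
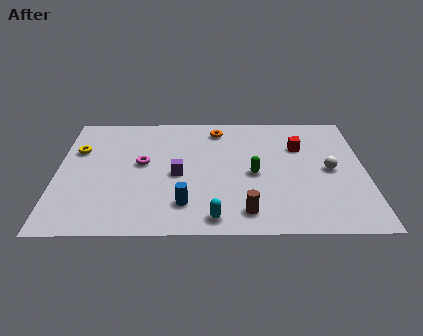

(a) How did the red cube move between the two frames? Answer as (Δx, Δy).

(-0.8, -0.6)

From the two frames, the red cube sits at roughly (11.7, 7.2) before and (10.9, 6.6) after.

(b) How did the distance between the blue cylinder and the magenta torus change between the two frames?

-3.3

They were about 7.0 units apart before and 3.7 after — 3.3 units closer together.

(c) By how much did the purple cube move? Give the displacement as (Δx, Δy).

(-2.1, 3.3)

The purple cube was at about (7.5, 1.1) and moved to about (5.4, 4.4).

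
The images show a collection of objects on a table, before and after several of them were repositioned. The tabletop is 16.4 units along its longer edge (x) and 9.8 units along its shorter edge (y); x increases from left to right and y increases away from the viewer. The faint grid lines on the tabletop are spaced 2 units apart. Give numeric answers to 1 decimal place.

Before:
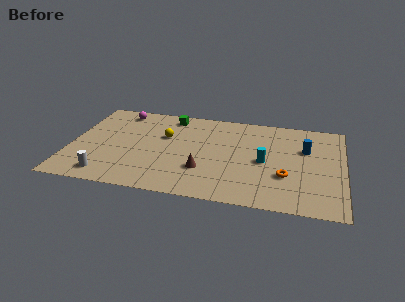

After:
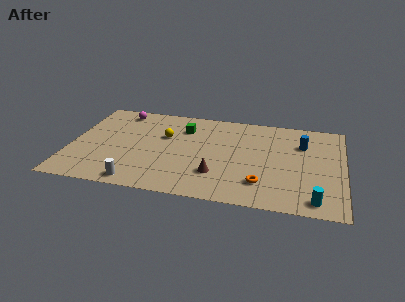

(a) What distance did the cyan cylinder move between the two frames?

4.6

From (11.7, 4.6) to (14.8, 1.2), the cyan cylinder covered √(3.1² + 3.4²) ≈ 4.6 units.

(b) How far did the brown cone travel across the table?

0.9

The brown cone was near (8.1, 3.0) before and (8.9, 2.7) after, so it travelled √(0.8² + 0.3²) ≈ 0.9 units.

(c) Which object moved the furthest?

the cyan cylinder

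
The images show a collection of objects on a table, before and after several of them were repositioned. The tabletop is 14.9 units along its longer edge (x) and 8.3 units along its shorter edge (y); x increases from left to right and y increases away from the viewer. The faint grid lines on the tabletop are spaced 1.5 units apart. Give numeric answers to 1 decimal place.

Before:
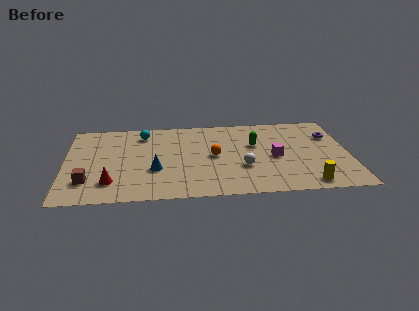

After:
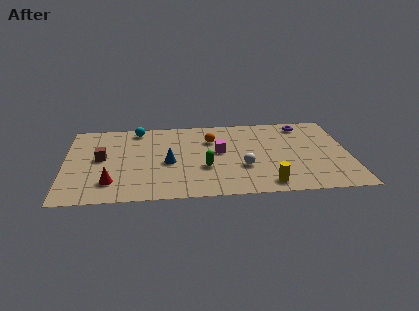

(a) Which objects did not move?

the white sphere and the red cone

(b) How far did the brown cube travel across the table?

2.4

From (1.2, 2.1) to (1.9, 4.4), the brown cube covered √(0.7² + 2.3²) ≈ 2.4 units.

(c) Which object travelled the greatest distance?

the green capsule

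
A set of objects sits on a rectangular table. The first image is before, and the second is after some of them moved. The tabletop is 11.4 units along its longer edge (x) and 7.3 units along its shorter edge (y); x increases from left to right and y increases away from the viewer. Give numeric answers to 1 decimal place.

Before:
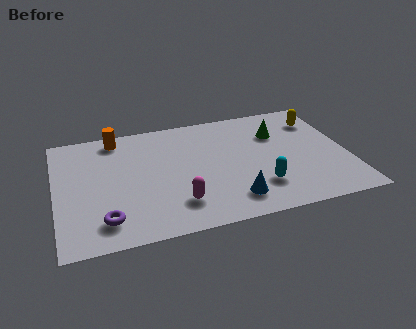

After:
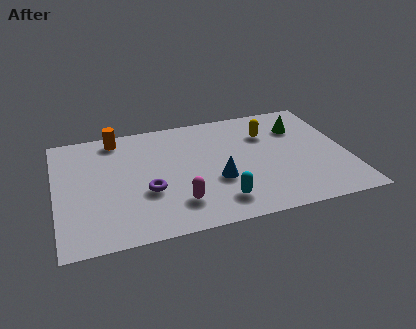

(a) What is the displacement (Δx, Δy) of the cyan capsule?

(-1.6, -0.5)

The cyan capsule was at about (7.8, 1.9) and moved to about (6.2, 1.4).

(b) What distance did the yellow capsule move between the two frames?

2.1

From (10.5, 5.6) to (8.4, 5.2), the yellow capsule covered √(2.1² + 0.4²) ≈ 2.1 units.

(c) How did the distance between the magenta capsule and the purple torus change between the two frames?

-1.3

The distance was about 2.8 in the first image and 1.5 in the second, so they moved 1.3 units closer together.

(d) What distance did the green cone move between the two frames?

0.9

From (8.8, 5.1) to (9.7, 5.3), the green cone covered √(0.9² + 0.2²) ≈ 0.9 units.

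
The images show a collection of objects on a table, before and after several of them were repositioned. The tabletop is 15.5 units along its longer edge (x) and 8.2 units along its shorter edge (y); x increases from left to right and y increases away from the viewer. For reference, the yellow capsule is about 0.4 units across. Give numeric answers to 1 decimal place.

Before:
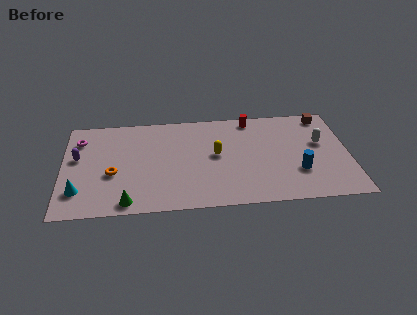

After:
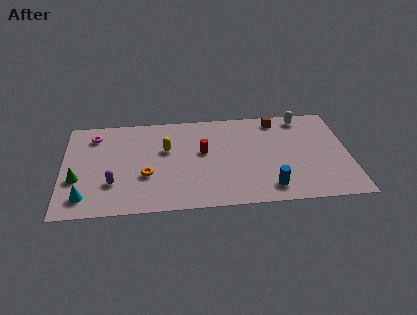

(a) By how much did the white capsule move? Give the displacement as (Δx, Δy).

(-0.9, 2.3)

From the two frames, the white capsule sits at roughly (14.0, 4.9) before and (13.1, 7.2) after.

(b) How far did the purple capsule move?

3.0

The purple capsule moved from about (0.8, 4.8) to (2.7, 2.5), a distance of √(1.9² + 2.3²) ≈ 3.0.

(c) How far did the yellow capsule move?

2.8

From (8.3, 4.4) to (5.6, 5.1), the yellow capsule covered √(2.7² + 0.7²) ≈ 2.8 units.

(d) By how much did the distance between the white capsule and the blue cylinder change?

+3.5

Before: roughly 2.6 units apart; after: 6.1. That's 3.5 units further apart.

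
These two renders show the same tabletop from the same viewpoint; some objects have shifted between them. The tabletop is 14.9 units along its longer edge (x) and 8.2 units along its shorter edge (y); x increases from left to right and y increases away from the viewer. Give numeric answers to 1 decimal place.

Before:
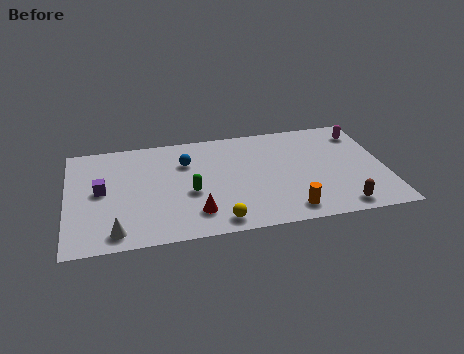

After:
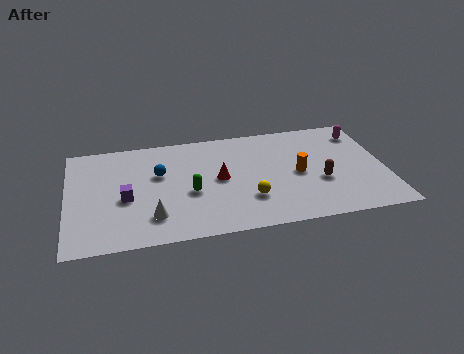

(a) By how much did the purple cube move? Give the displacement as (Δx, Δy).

(1.1, -0.8)

The purple cube started near (1.6, 4.3) and ended near (2.7, 3.5).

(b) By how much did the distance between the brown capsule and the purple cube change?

-2.4

The distance was about 11.5 in the first image and 9.1 in the second, so they moved 2.4 units closer together.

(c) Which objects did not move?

the green capsule and the magenta capsule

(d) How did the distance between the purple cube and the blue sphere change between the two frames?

-2.0

The distance was about 4.3 in the first image and 2.3 in the second, so they moved 2.0 units closer together.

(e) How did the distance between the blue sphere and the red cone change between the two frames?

-1.1

Before: roughly 4.0 units apart; after: 2.9. That's 1.1 units closer together.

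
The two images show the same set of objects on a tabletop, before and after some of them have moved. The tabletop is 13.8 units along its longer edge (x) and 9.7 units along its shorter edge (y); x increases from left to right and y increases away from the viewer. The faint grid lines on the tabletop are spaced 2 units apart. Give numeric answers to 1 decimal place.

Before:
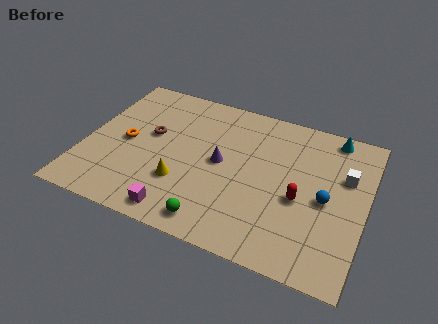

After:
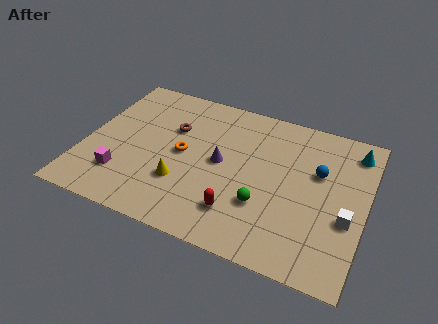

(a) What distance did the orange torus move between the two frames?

2.8

From (2.0, 4.7) to (4.8, 4.9), the orange torus covered √(2.8² + 0.2²) ≈ 2.8 units.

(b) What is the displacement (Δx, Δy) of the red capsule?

(-2.8, -1.9)

From the two frames, the red capsule sits at roughly (10.7, 4.1) before and (7.9, 2.2) after.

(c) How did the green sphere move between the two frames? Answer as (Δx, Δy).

(2.2, 1.9)

From the two frames, the green sphere sits at roughly (6.8, 1.2) before and (9.0, 3.1) after.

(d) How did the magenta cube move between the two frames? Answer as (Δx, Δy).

(-3.0, 1.3)

The magenta cube started near (5.1, 1.1) and ended near (2.1, 2.4).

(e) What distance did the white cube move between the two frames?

2.6

The white cube was near (12.7, 6.3) before and (13.0, 3.7) after, so it travelled √(0.3² + 2.6²) ≈ 2.6 units.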